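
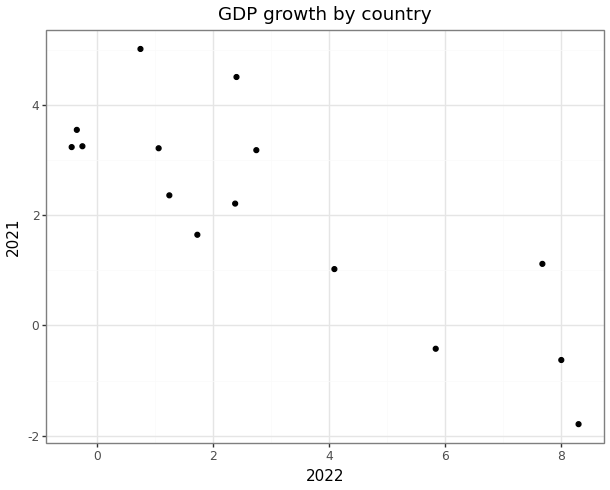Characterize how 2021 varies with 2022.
negative, strong

Points are negatively correlated; strong (|r| ≈ 0.8).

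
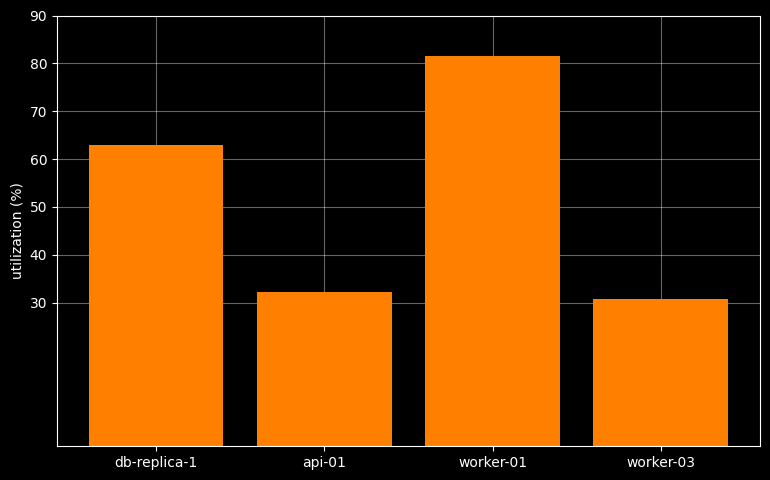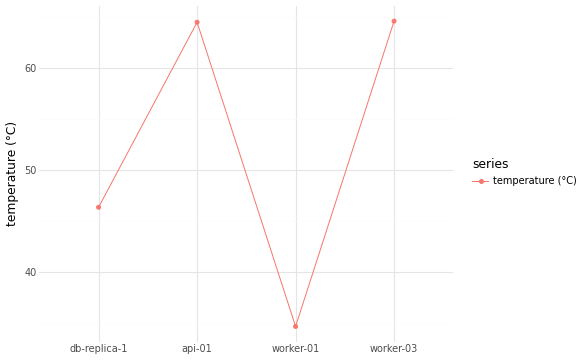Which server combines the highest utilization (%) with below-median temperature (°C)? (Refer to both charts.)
worker-01

Chart 2 median temperature (°C) ≈ 60; below-median servers: db-replica-1, worker-01. Among those, worker-01 has the highest utilization (%) (≈ 80).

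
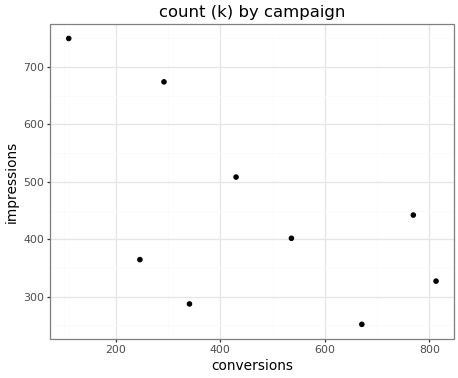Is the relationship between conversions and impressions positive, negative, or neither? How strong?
negative, moderate

Points are negatively correlated; moderate (|r| ≈ 0.6).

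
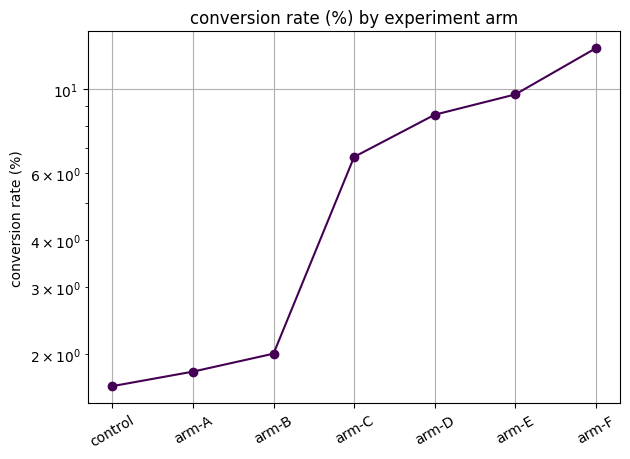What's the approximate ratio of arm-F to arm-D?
≈ 1.44×

arm-F ≈ 13, arm-D ≈ 9; 13/9 ≈ 1.44.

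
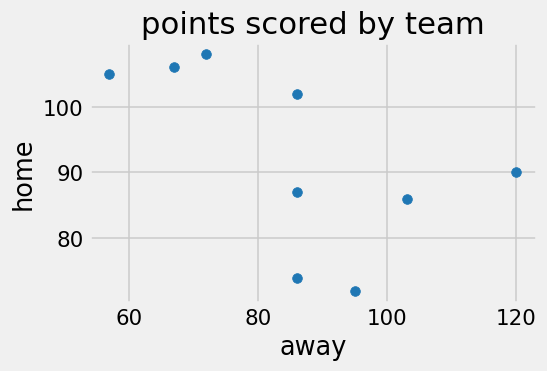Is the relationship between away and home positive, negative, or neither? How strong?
negative, moderate

Points are negatively correlated; moderate (|r| ≈ 0.6).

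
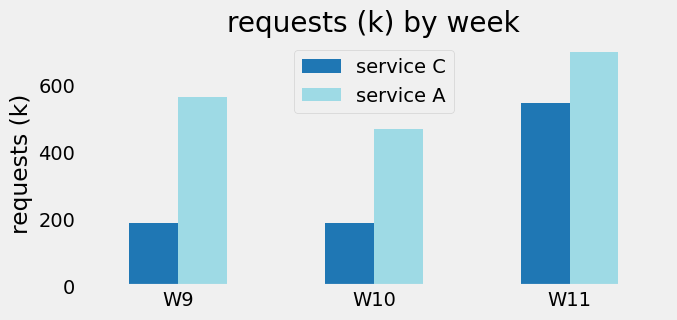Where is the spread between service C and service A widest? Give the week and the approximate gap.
W9: service C ≈ 200, service A ≈ 600 → gap ≈ 400. Next-largest (W10) is only ≈ 300.

W9, ≈ 400 k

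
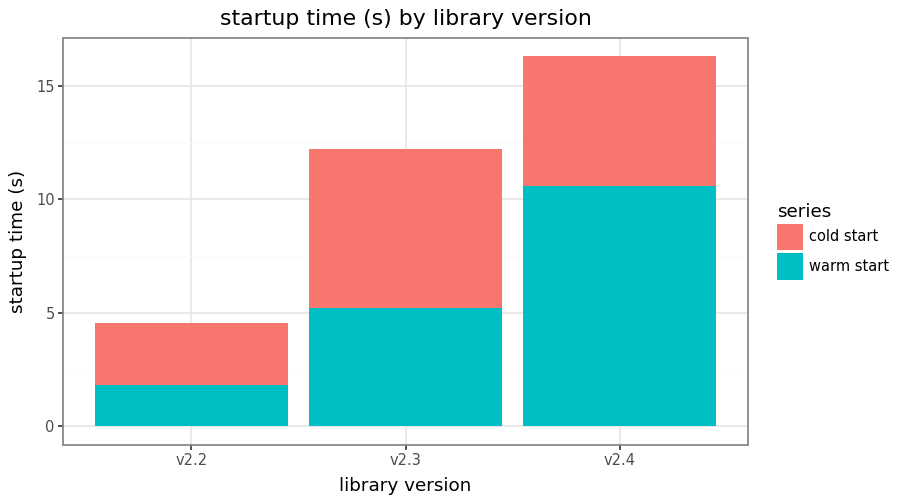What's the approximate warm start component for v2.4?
warm start top ≈ 10, bottom ≈ 0; segment ≈ 10.

≈ 10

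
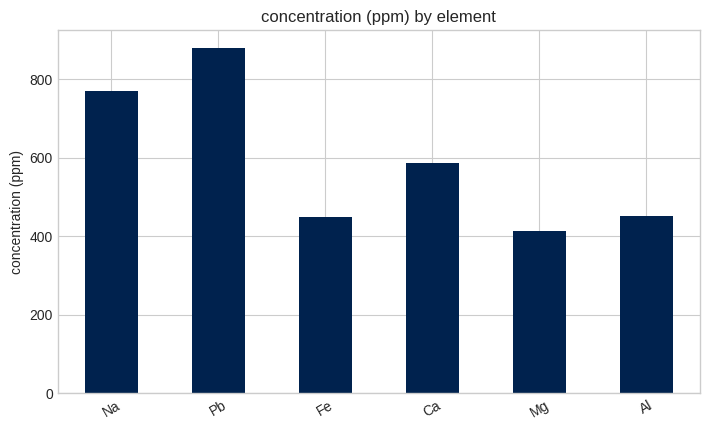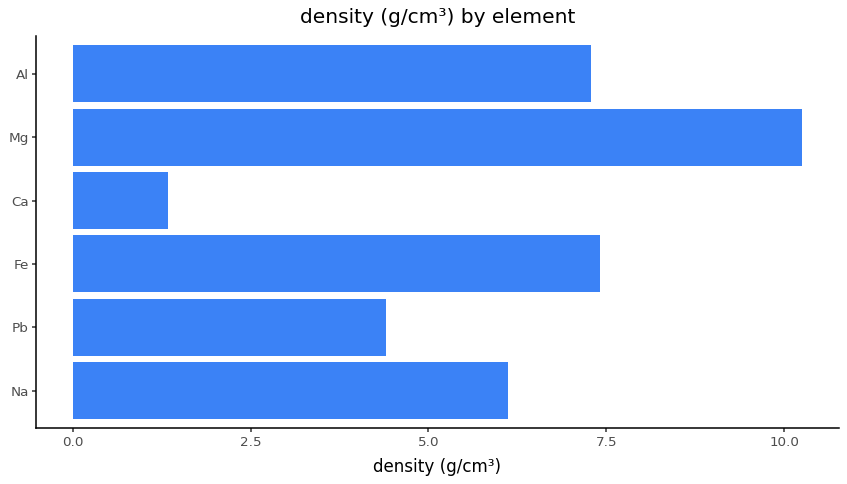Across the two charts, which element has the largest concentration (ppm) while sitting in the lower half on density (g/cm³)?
Pb

Chart 2 median density (g/cm³) ≈ 7; below-median elements: Na, Pb, Ca. Among those, Pb has the highest concentration (ppm) (≈ 900).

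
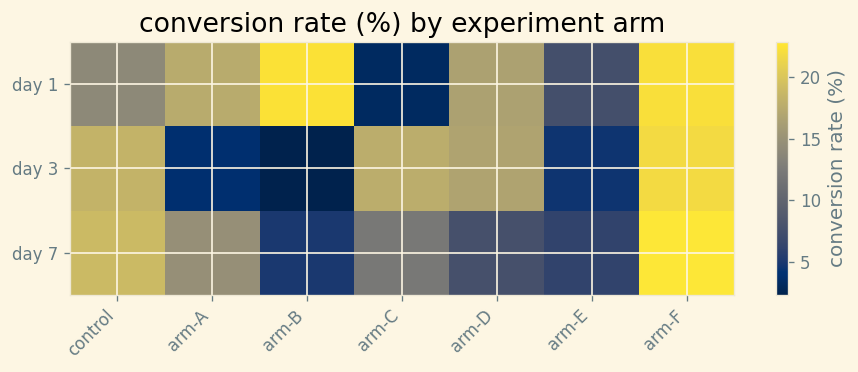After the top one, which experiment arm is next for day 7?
Top 3 for day 7: arm-F ≈ 22, control ≈ 20, arm-A ≈ 14.

control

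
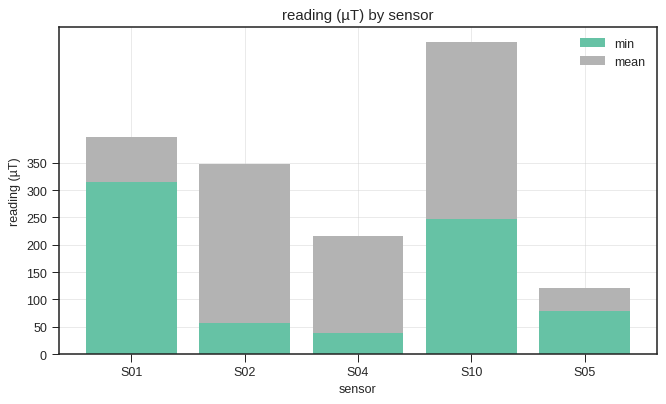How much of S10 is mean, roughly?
≈ 300

mean top ≈ 550, bottom ≈ 250; segment ≈ 300.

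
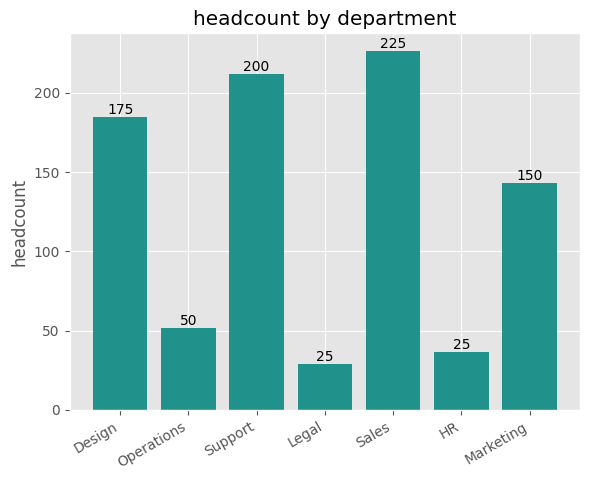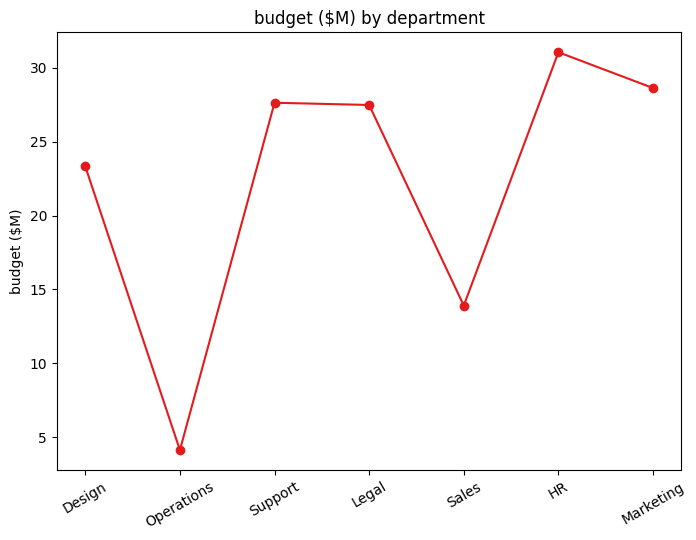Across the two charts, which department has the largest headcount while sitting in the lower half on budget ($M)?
Sales

Chart 2 median budget ($M) ≈ 25; below-median departments: Design, Operations, Sales. Among those, Sales has the highest headcount (≈ 225).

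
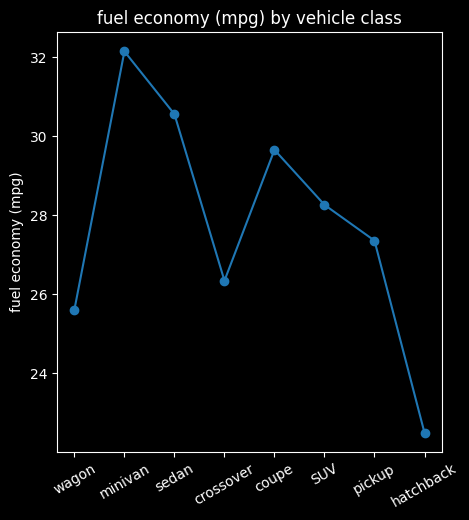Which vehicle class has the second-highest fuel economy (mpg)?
Top 3: minivan ≈ 32, sedan ≈ 31, coupe ≈ 30.

sedan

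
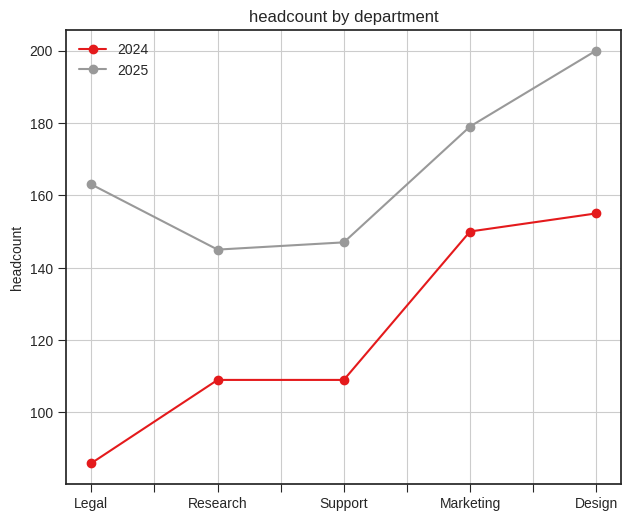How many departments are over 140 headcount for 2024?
Above 140: Marketing, Design.

2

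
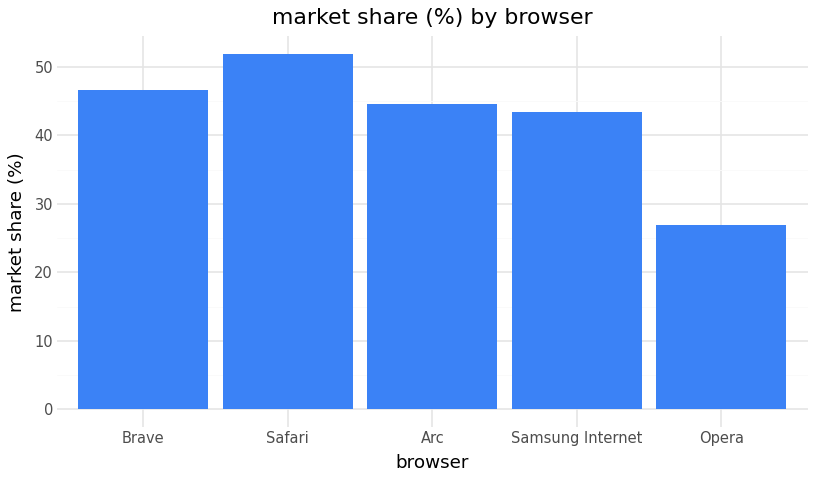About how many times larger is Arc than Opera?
Arc ≈ 45, Opera ≈ 25; 45/25 ≈ 1.8.

≈ 1.8×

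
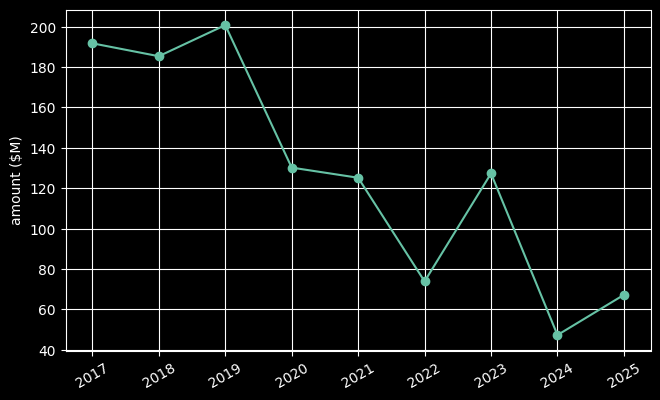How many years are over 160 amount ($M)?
3

Above 160: 2017, 2018, 2019.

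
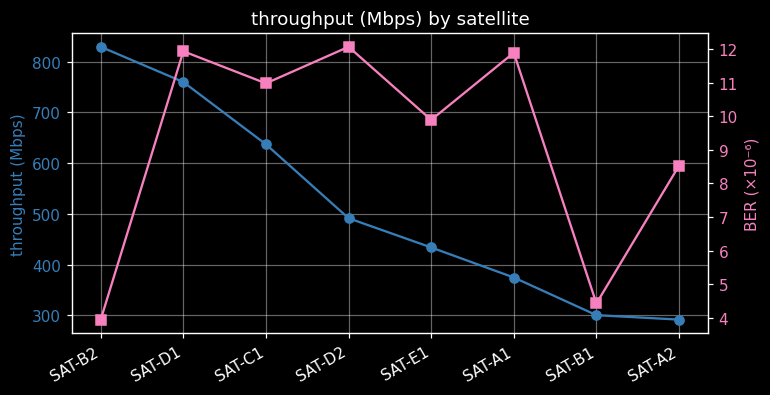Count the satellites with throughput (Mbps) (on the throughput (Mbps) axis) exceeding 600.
3

Above 600: SAT-B2, SAT-D1, SAT-C1.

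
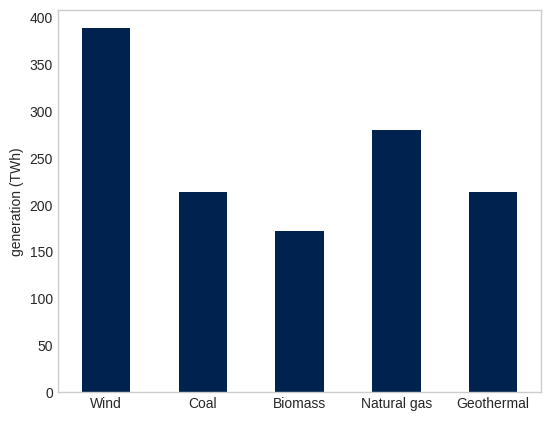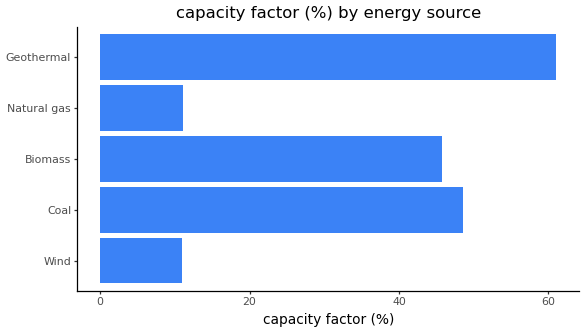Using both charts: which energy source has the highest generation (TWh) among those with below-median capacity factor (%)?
Wind

Chart 2 median capacity factor (%) ≈ 50; below-median energy sources: Wind, Natural gas. Among those, Wind has the highest generation (TWh) (≈ 400).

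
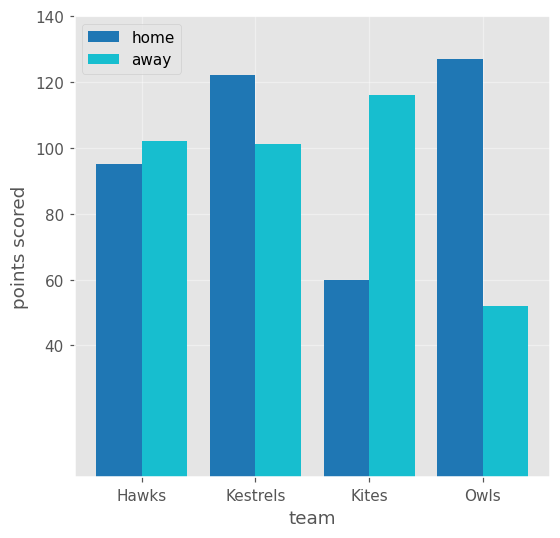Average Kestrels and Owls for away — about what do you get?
(100 + 60) / 2 ≈ 80.

≈ 80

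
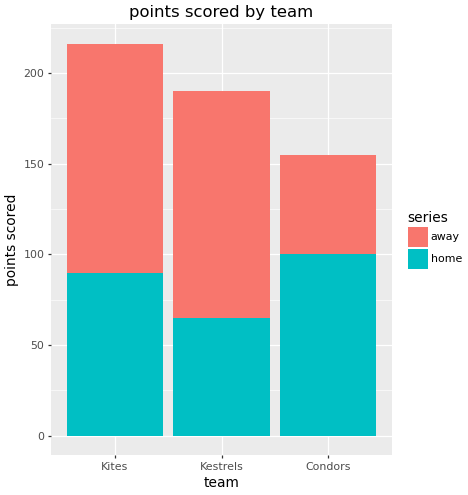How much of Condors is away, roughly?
away top ≈ 160, bottom ≈ 100; segment ≈ 60.

≈ 60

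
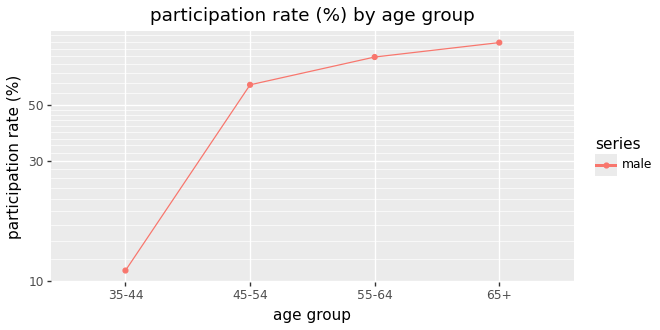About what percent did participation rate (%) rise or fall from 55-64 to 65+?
≈ +12.5%

55-64 ≈ 80, 65+ ≈ 90; (90 − 80) / 80 ≈ +12.5%.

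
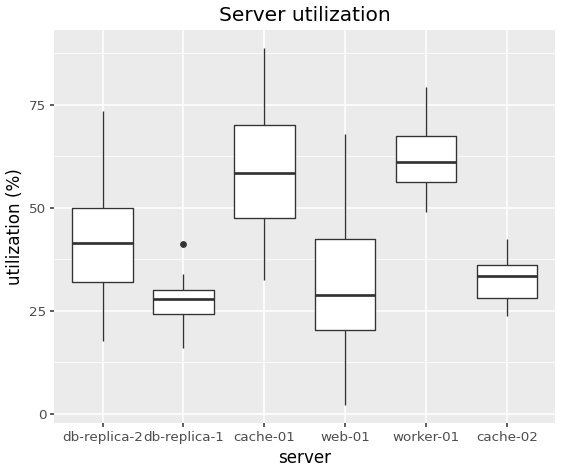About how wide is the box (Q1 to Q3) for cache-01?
≈ 25

Q3 ≈ 70, Q1 ≈ 45; IQR ≈ 25.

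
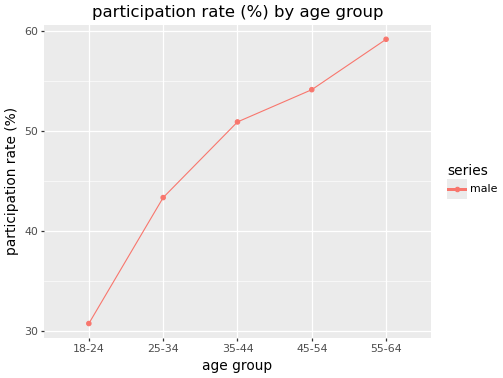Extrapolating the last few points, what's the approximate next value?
≈ 65

Last three: 50, 55, 60 → slope ≈ 5/step → next ≈ 65.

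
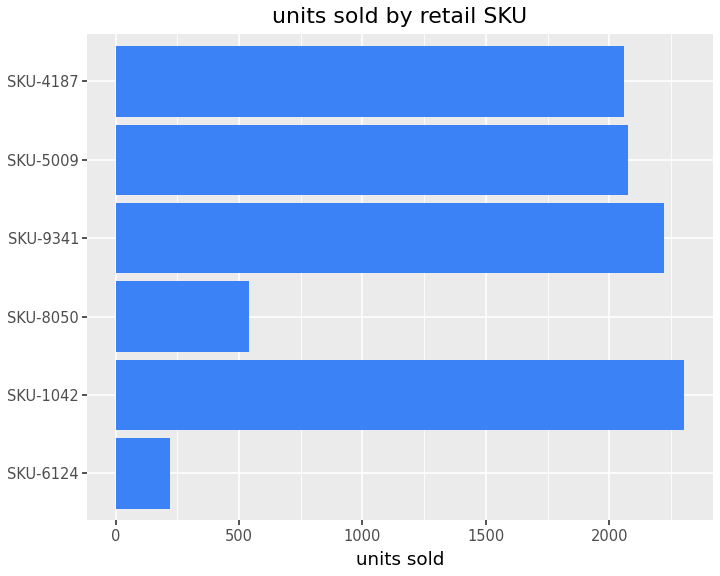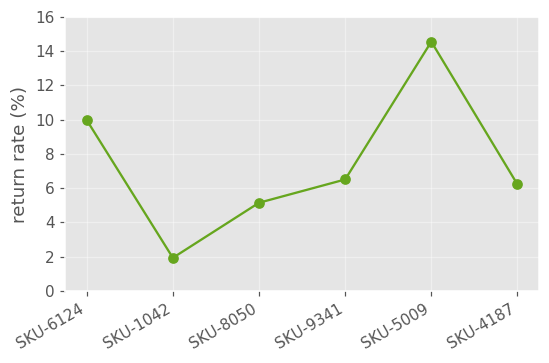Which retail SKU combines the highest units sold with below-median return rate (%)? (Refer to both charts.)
SKU-1042

Chart 2 median return rate (%) ≈ 6; below-median retail SKUs: SKU-1042, SKU-8050, SKU-4187. Among those, SKU-1042 has the highest units sold (≈ 2500).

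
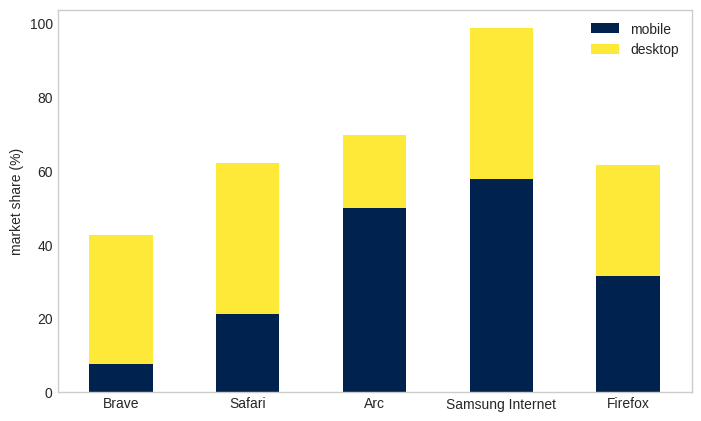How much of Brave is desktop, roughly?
desktop top ≈ 40, bottom ≈ 10; segment ≈ 30.

≈ 30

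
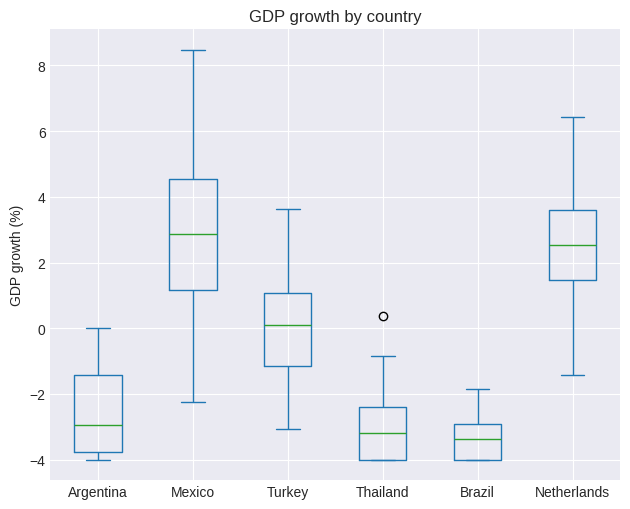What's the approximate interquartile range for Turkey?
≈ 2.0

Q3 ≈ 1.0, Q1 ≈ -1.0; IQR ≈ 2.0.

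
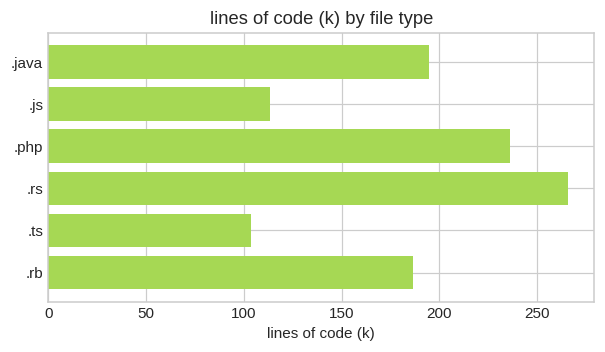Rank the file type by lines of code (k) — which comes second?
.php

Top 3: .rs ≈ 275, .php ≈ 225, .java ≈ 200.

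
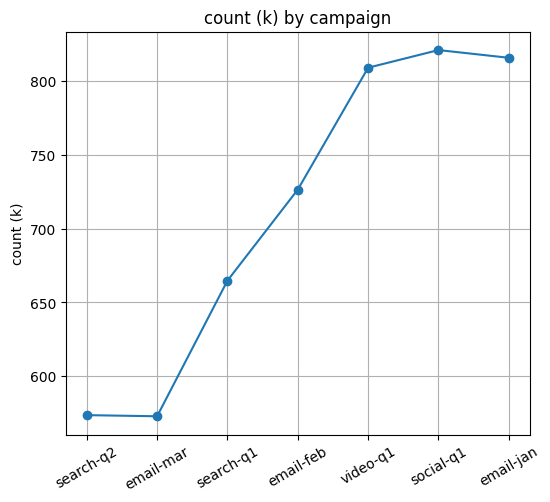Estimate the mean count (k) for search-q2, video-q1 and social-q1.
≈ 733

(575 + 800 + 825) / 3 ≈ 733.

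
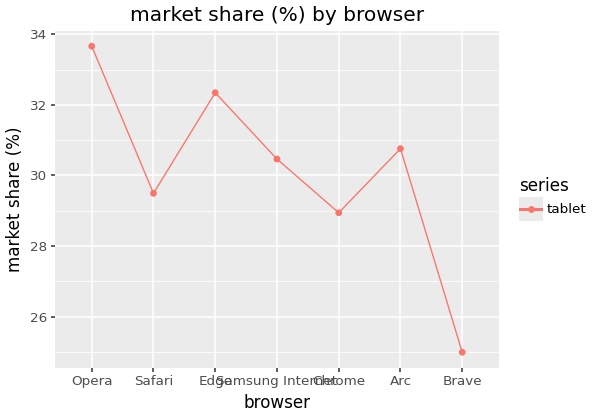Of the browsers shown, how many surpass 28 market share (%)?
Above 28: Opera, Safari, Edge, Samsung Internet, Chrome, Arc.

6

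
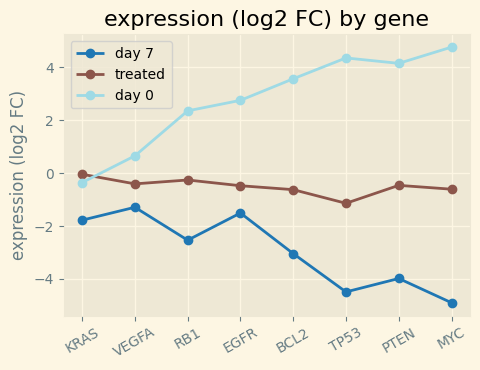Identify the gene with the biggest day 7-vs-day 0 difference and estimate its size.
MYC, ≈ 10 log2 FC

MYC: day 7 ≈ -5, day 0 ≈ 5 → gap ≈ 10. Next-largest (TP53) is only ≈ 8.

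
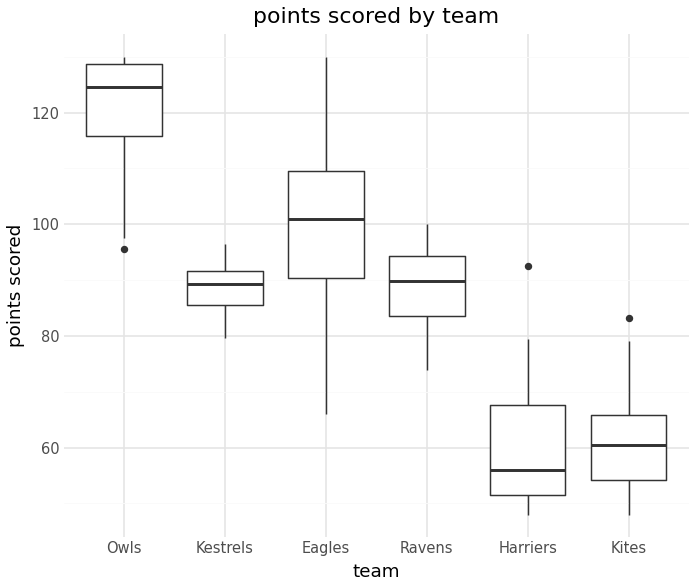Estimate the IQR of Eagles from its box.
≈ 20

Q3 ≈ 110, Q1 ≈ 90; IQR ≈ 20.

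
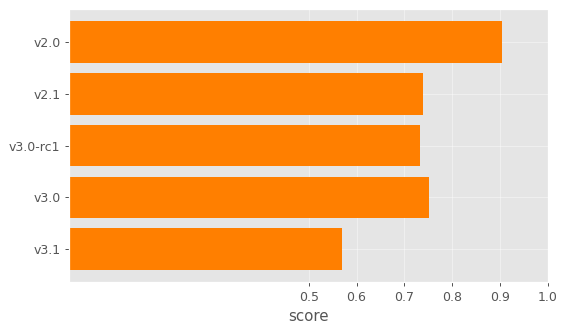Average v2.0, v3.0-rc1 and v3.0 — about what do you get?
(0.9 + 0.7 + 0.8) / 3 ≈ 0.8.

≈ 0.8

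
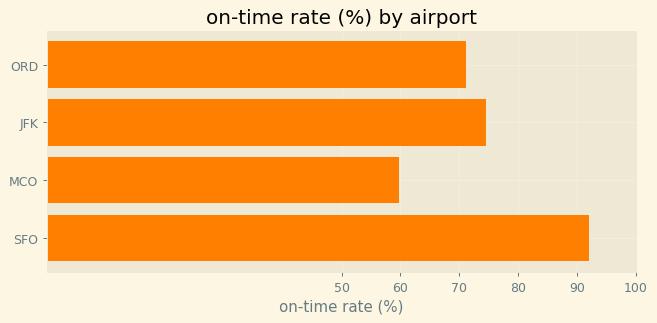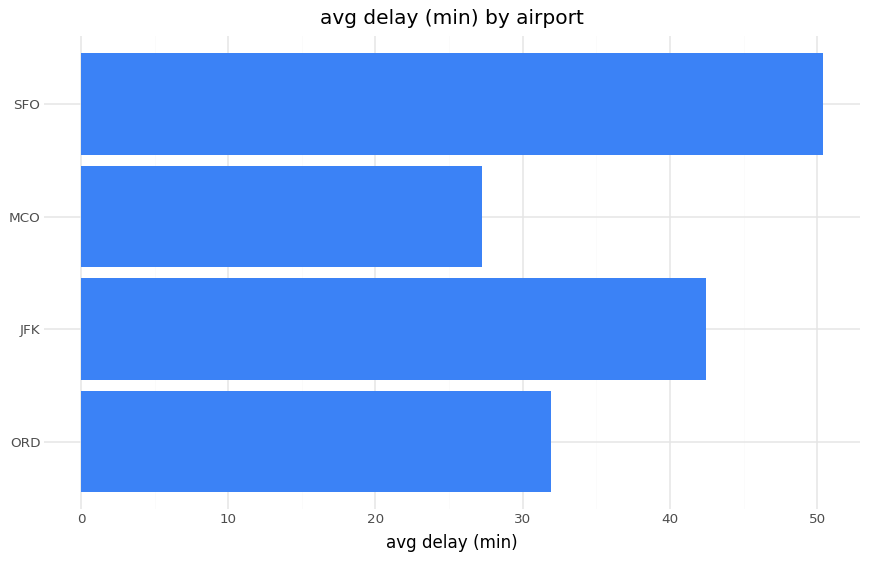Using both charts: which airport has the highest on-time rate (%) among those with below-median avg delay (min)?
ORD

Chart 2 median avg delay (min) ≈ 35; below-median airports: ORD, MCO. Among those, ORD has the highest on-time rate (%) (≈ 70).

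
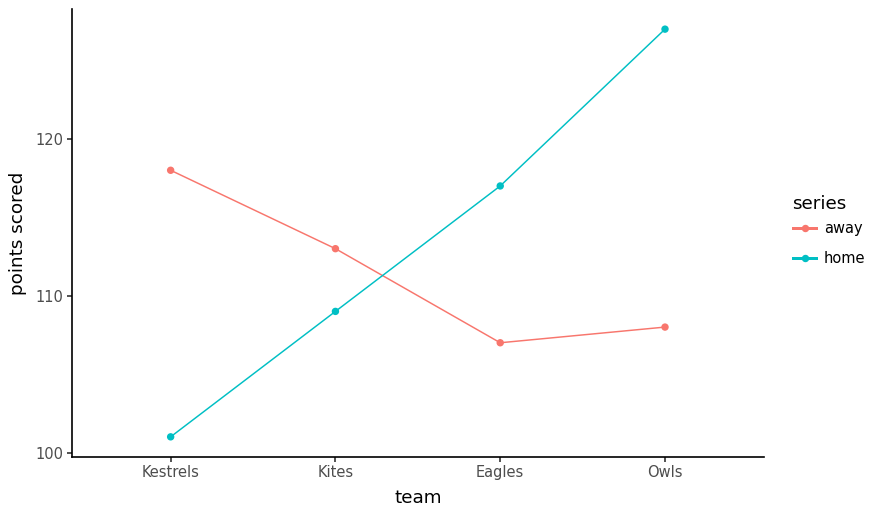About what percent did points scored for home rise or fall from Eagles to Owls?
≈ +8.7%

Eagles ≈ 115, Owls ≈ 125; (125 − 115) / 115 ≈ +8.7%.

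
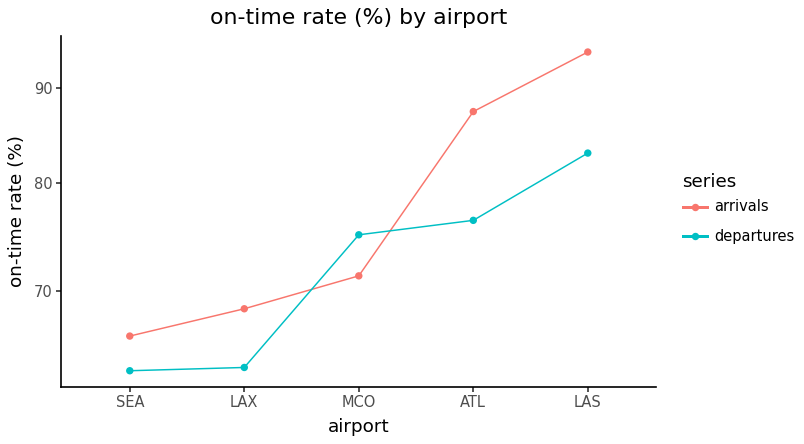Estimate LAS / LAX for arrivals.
LAS ≈ 95, LAX ≈ 70; 95/70 ≈ 1.36.

≈ 1.36×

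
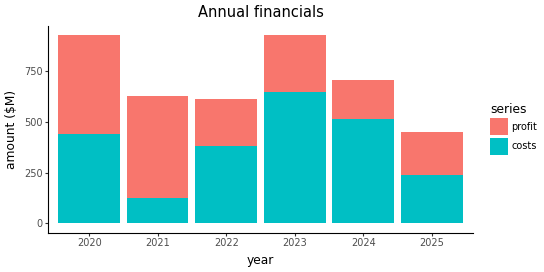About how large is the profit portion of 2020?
≈ 500

profit top ≈ 900, bottom ≈ 400; segment ≈ 500.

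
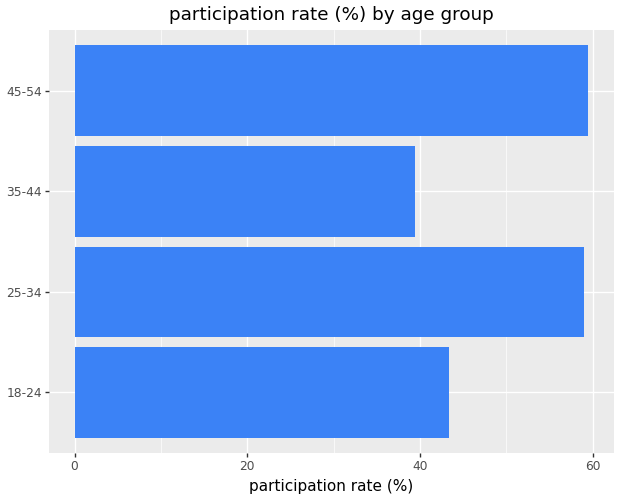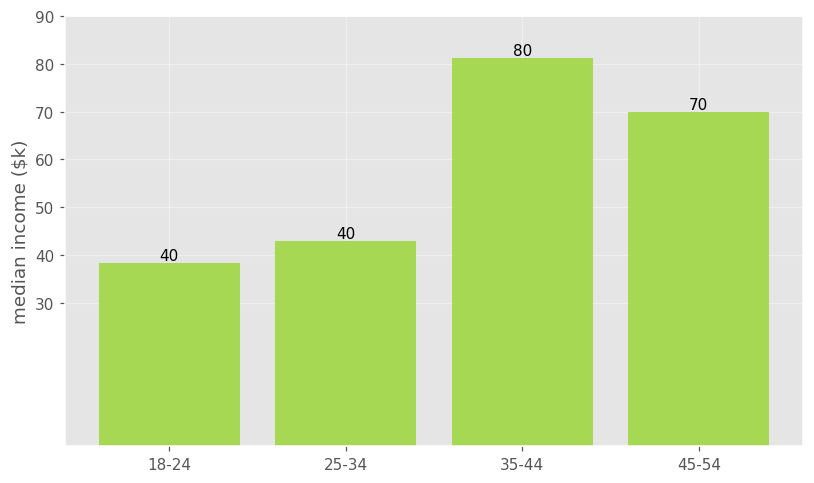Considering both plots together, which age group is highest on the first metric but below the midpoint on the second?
Chart 2 median median income ($k) ≈ 60; below-median age groups: 18-24, 25-34. Among those, 25-34 has the highest participation rate (%) (≈ 60).

25-34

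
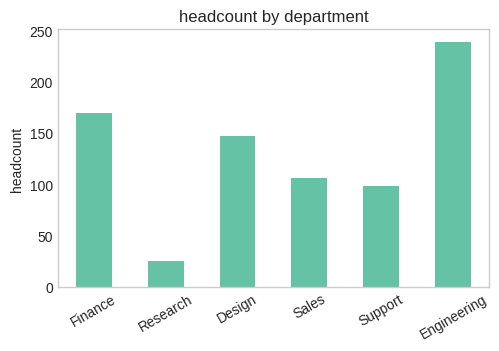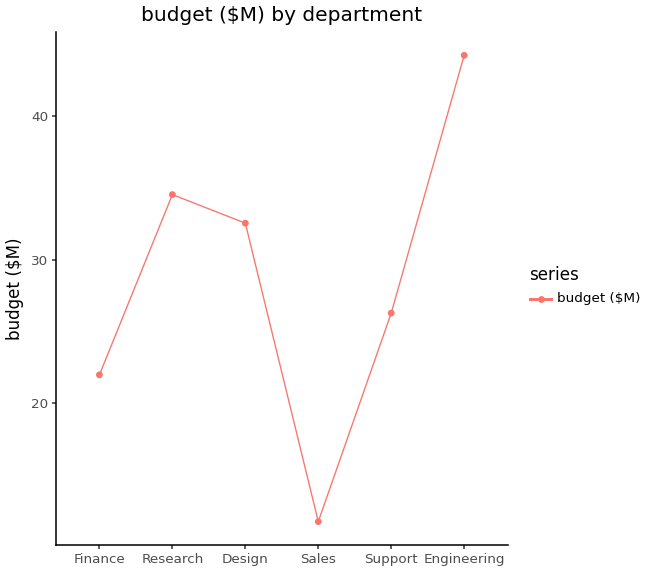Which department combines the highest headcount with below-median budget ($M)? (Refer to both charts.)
Finance

Chart 2 median budget ($M) ≈ 30; below-median departments: Finance, Sales, Support. Among those, Finance has the highest headcount (≈ 175).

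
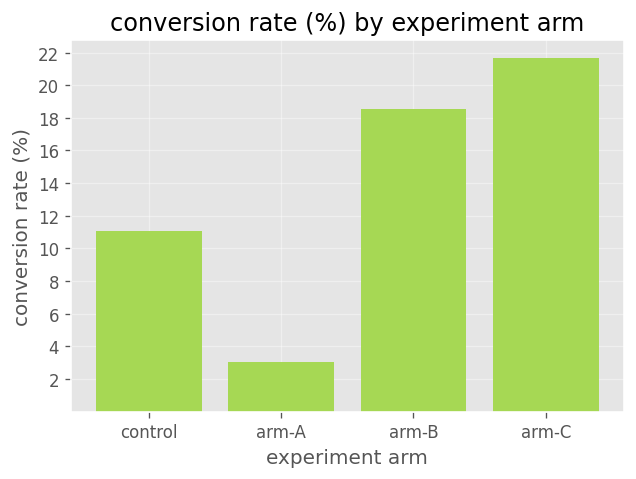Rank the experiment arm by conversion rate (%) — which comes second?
arm-B

Top 3: arm-C ≈ 22, arm-B ≈ 18, control ≈ 12.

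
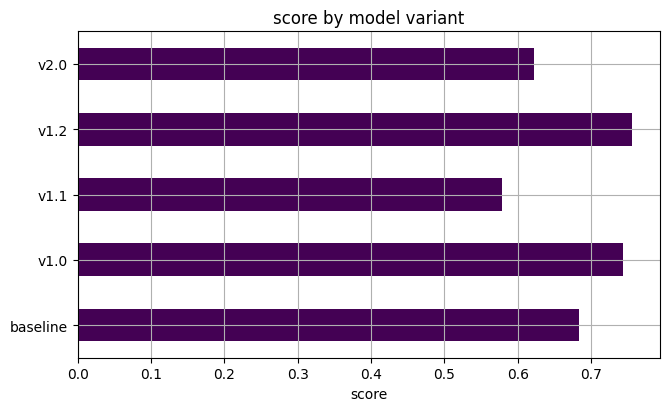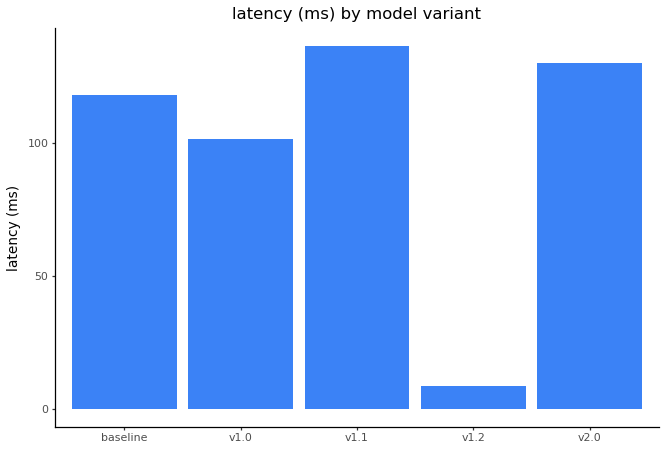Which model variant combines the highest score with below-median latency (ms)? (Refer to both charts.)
v1.2

Chart 2 median latency (ms) ≈ 120; below-median model variants: v1.0, v1.2. Among those, v1.2 has the highest score (≈ 0.8).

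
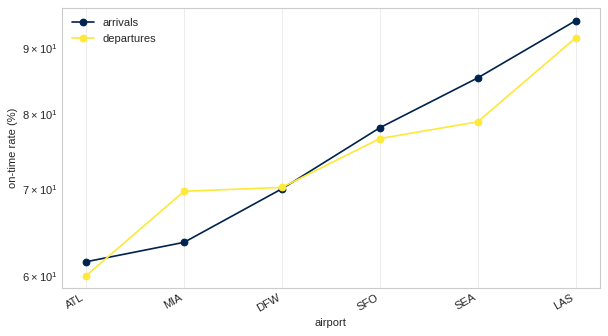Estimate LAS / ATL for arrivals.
LAS ≈ 95, ATL ≈ 60; 95/60 ≈ 1.58.

≈ 1.58×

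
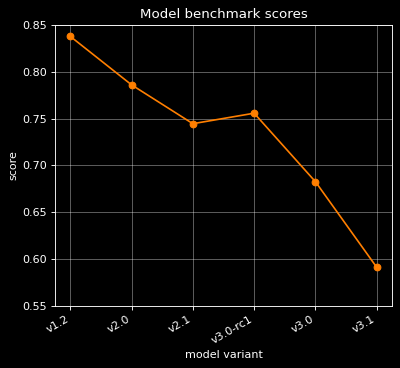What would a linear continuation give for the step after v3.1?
≈ 0.525

Last three: 0.75, 0.70, 0.60 → slope ≈ -0.075/step → next ≈ 0.525.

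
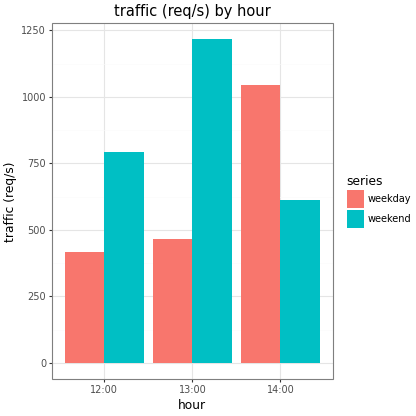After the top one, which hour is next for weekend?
Top 3 for weekend: 13:00 ≈ 1200, 12:00 ≈ 800, 14:00 ≈ 600.

12:00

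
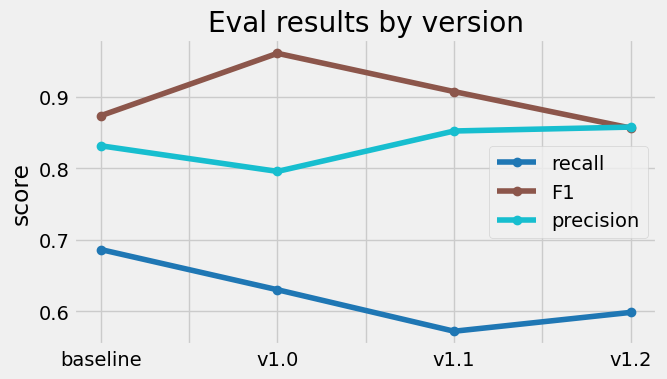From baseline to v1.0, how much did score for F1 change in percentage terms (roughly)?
baseline ≈ 0.85, v1.0 ≈ 0.95; (0.95 − 0.85) / 0.85 ≈ +11.8%.

≈ +11.8%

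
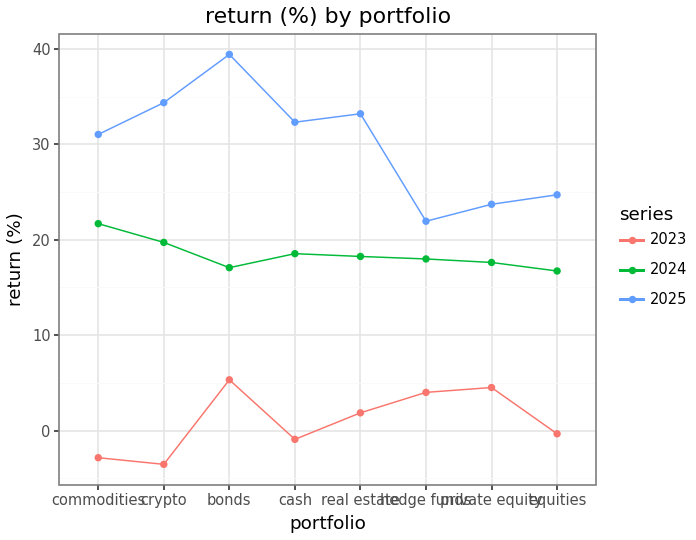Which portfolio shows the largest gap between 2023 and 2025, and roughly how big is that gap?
crypto: 2023 ≈ -5, 2025 ≈ 35 → gap ≈ 40. Next-largest (bonds) is only ≈ 35.

crypto, ≈ 40 %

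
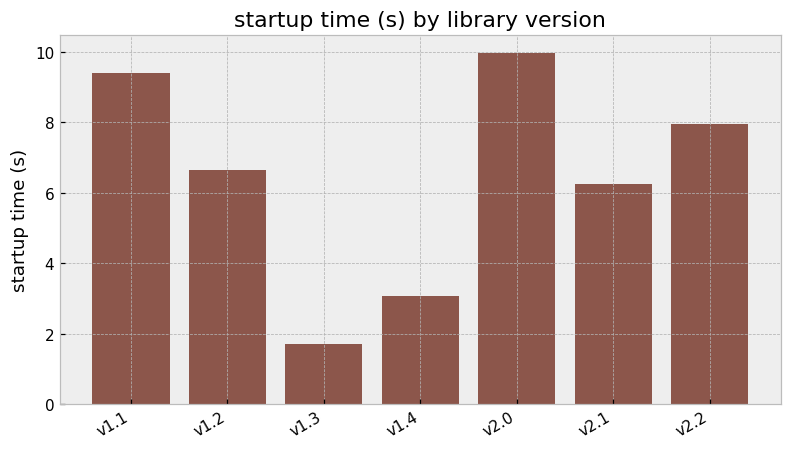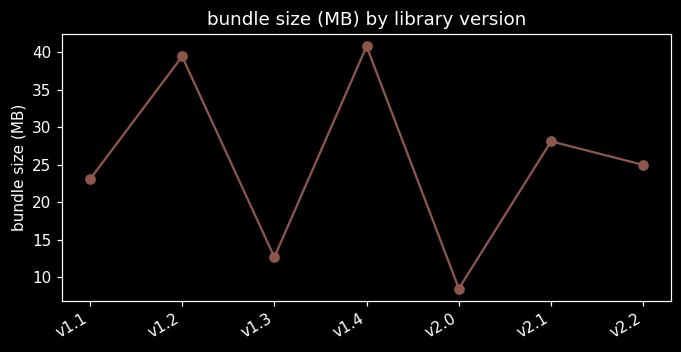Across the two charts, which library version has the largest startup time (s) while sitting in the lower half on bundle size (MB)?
v2.0

Chart 2 median bundle size (MB) ≈ 25; below-median library versions: v1.1, v1.3, v2.0. Among those, v2.0 has the highest startup time (s) (≈ 10).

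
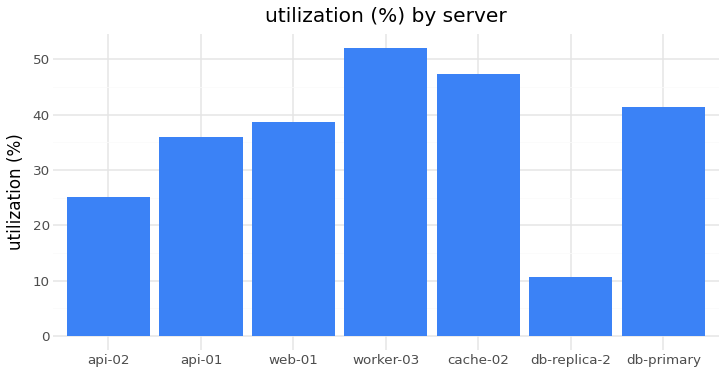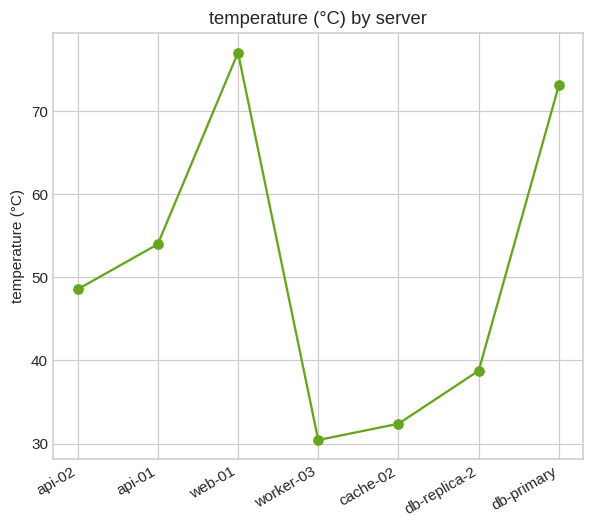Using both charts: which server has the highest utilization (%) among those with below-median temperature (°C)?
worker-03

Chart 2 median temperature (°C) ≈ 50; below-median servers: worker-03, cache-02, db-replica-2. Among those, worker-03 has the highest utilization (%) (≈ 50).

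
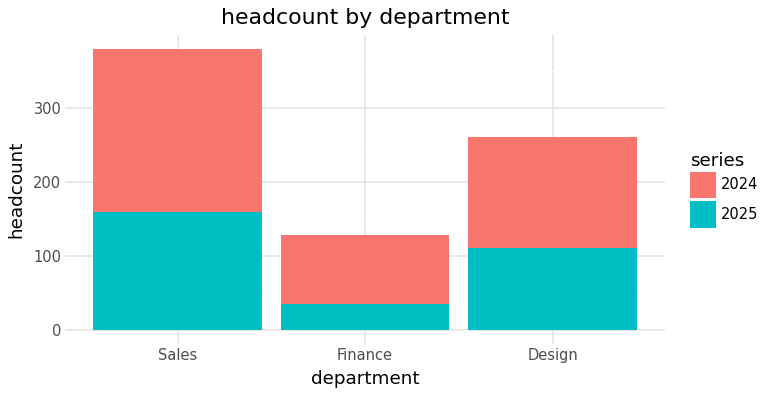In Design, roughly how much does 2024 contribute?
≈ 150

2024 top ≈ 250, bottom ≈ 100; segment ≈ 150.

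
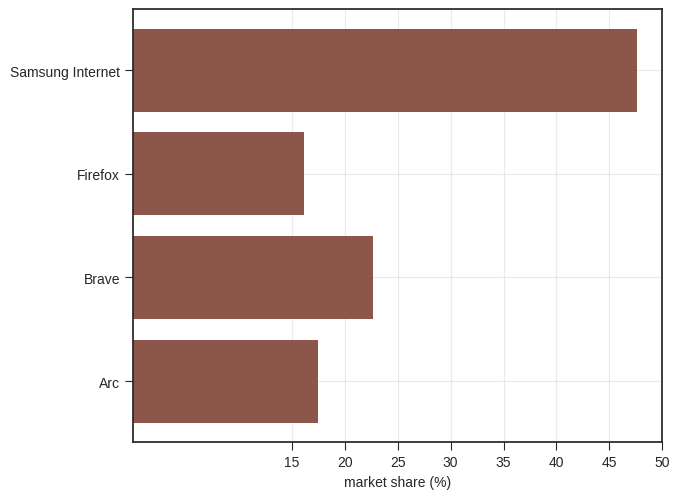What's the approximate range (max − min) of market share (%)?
Max Samsung Internet ≈ 50, min Firefox ≈ 15; range ≈ 35.

≈ 35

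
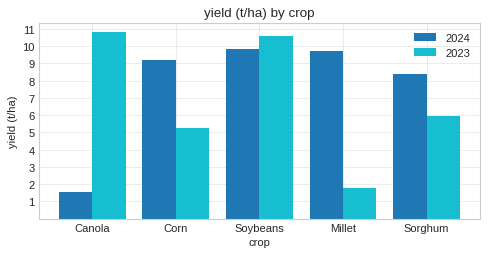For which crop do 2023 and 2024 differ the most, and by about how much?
Canola: 2023 ≈ 11, 2024 ≈ 2 → gap ≈ 9. Next-largest (Millet) is only ≈ 8.

Canola, ≈ 9 t/ha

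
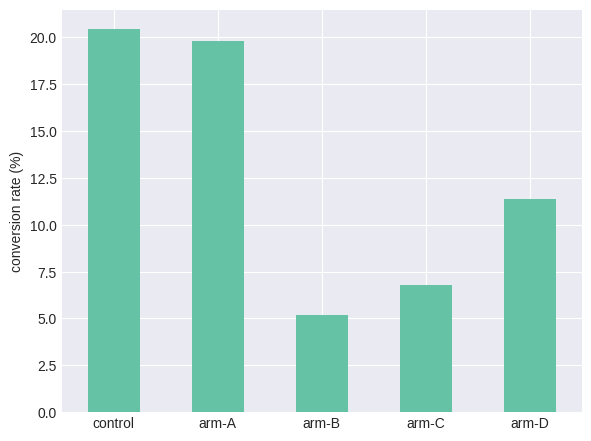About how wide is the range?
≈ 14

Max control ≈ 20, min arm-B ≈ 6; range ≈ 14.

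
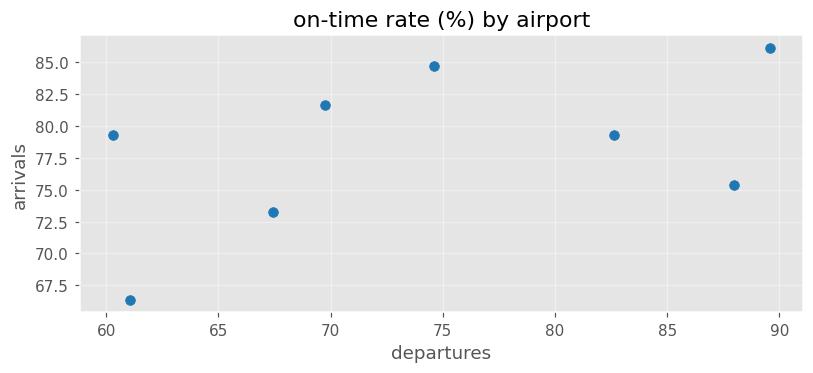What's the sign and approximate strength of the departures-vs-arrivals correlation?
Points are positively correlated; moderate (|r| ≈ 0.5).

positive, moderate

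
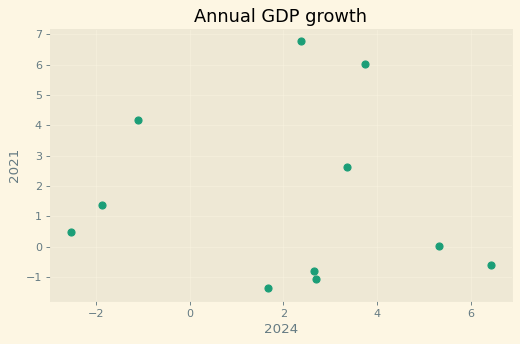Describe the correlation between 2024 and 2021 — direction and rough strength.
no clear correlation

Points are roughly uncorrelated; weak (|r| ≈ 0.1).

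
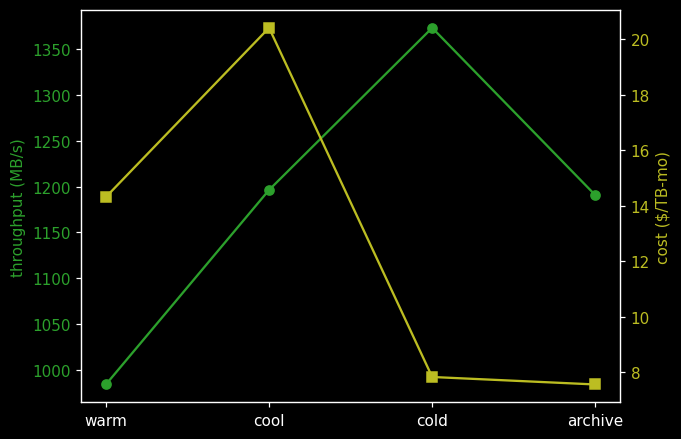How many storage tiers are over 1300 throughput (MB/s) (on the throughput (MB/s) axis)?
Above 1300: cold.

1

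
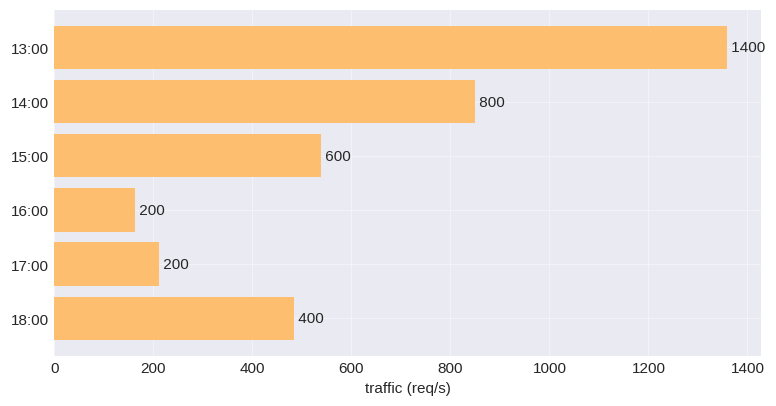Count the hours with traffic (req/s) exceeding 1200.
Above 1200: 13:00.

1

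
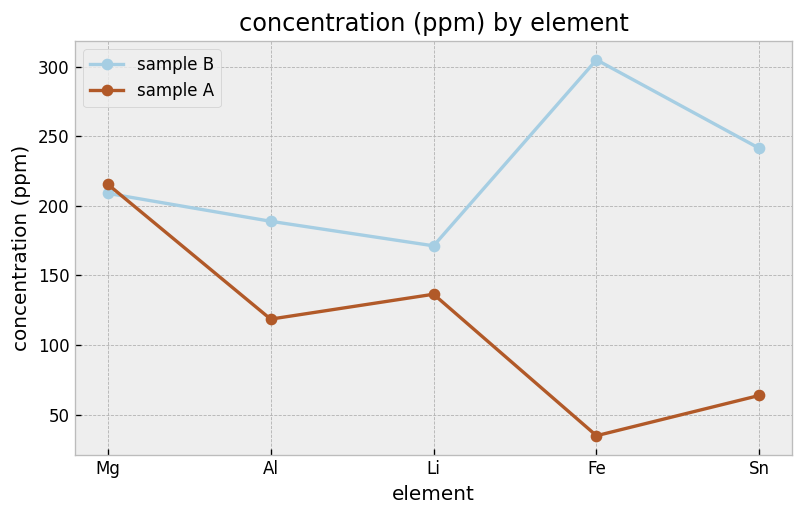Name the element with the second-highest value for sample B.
Sn

Top 3 for sample B: Fe ≈ 300, Sn ≈ 250, Mg ≈ 200.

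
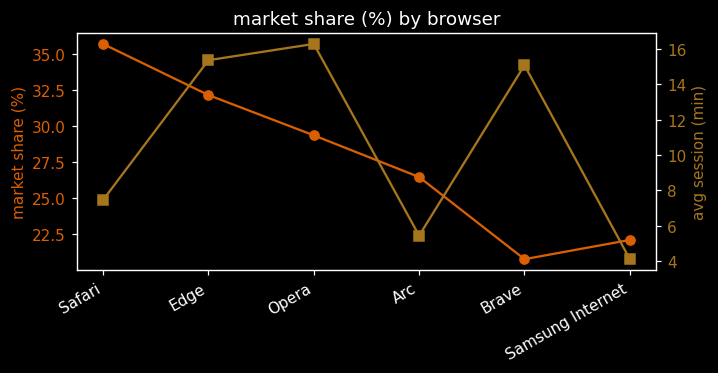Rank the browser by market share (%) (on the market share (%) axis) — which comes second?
Top 3 (on the market share (%) axis): Safari ≈ 36, Edge ≈ 32, Opera ≈ 30.

Edge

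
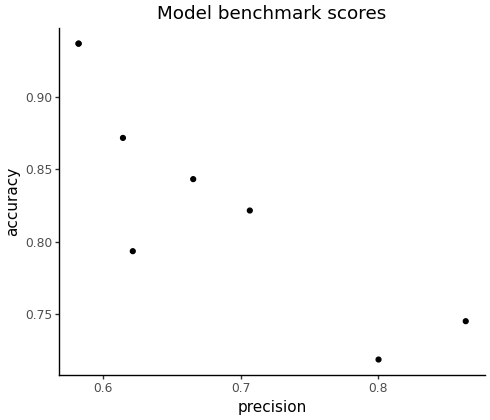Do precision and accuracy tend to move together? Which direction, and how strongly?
Points are negatively correlated; strong (|r| ≈ 0.9).

negative, strong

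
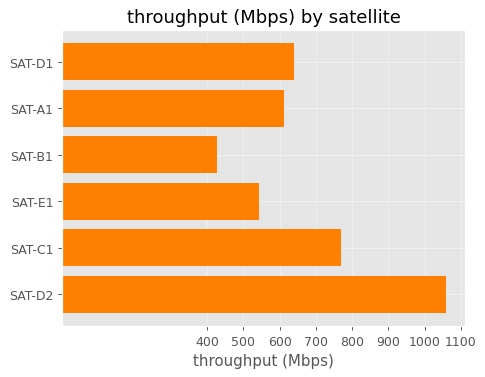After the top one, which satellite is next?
Top 3: SAT-D2 ≈ 1100, SAT-C1 ≈ 800, SAT-D1 ≈ 600.

SAT-C1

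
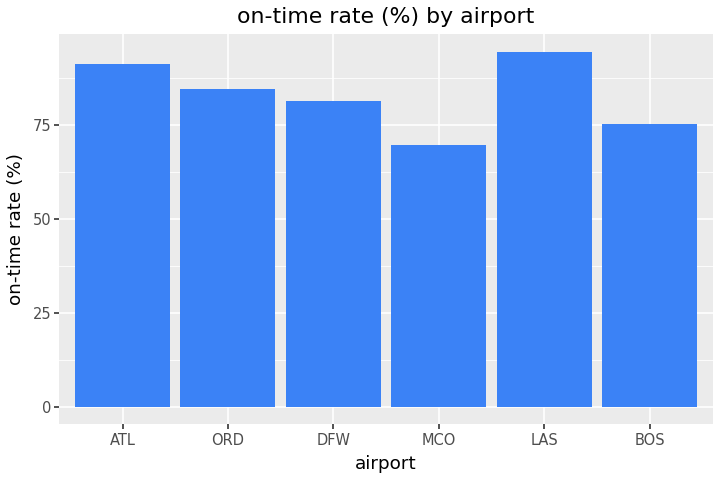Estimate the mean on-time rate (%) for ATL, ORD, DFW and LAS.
(90 + 80 + 80 + 90) / 4 ≈ 85.

≈ 85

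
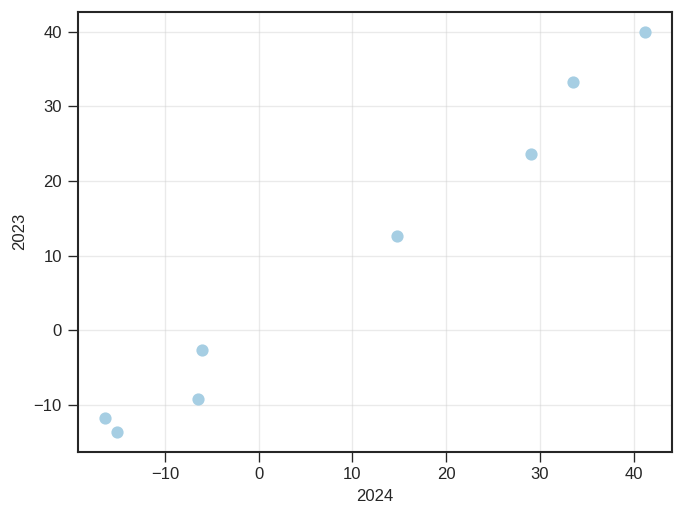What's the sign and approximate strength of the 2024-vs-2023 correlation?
Points are positively correlated; strong (|r| ≈ 1.0).

positive, strong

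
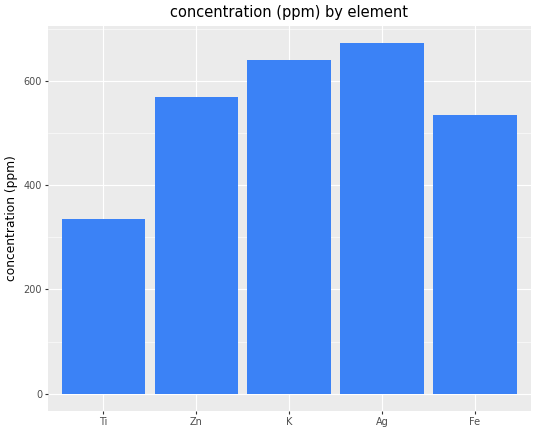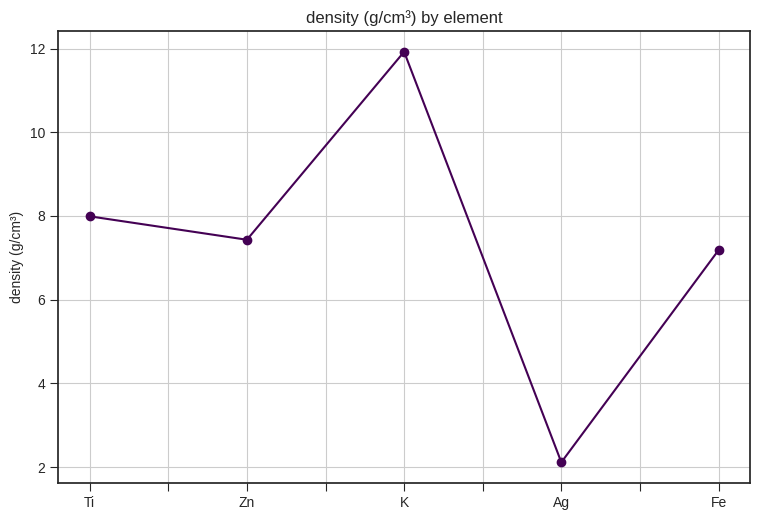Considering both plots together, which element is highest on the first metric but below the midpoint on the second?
Chart 2 median density (g/cm³) ≈ 8; below-median elements: Ag, Fe. Among those, Ag has the highest concentration (ppm) (≈ 700).

Ag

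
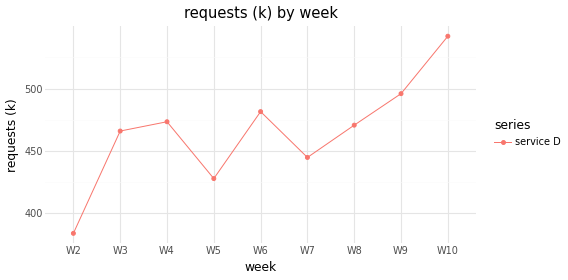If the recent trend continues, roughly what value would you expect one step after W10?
≈ 570

Last three: 480, 500, 540 → slope ≈ 30/step → next ≈ 570.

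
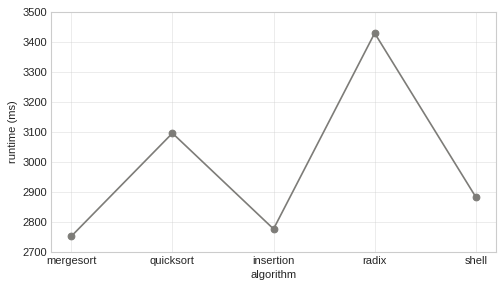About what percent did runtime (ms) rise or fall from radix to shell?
radix ≈ 3400, shell ≈ 2900; (2900 − 3400) / 3400 ≈ -14.7%.

≈ -14.7%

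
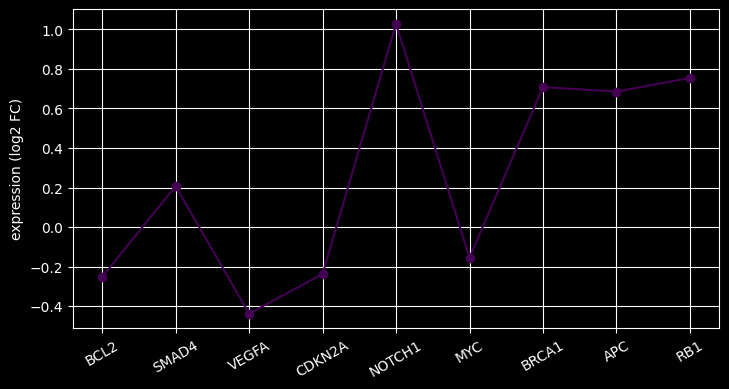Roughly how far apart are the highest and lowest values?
Max NOTCH1 ≈ 1.0, min VEGFA ≈ -0.4; range ≈ 1.4.

≈ 1.4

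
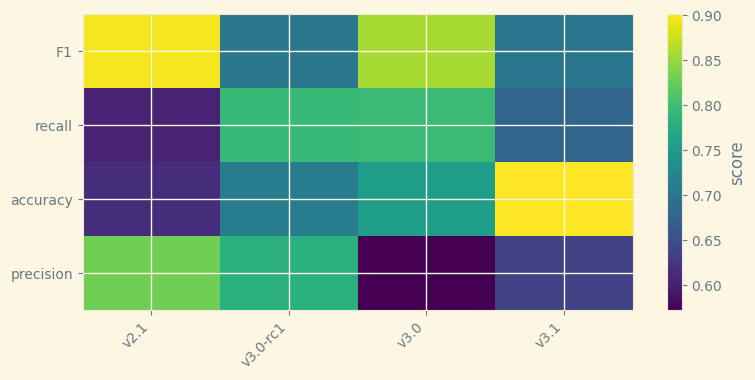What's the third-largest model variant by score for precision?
Top 4 for precision: v2.1 ≈ 0.85, v3.0-rc1 ≈ 0.80, v3.1 ≈ 0.65, v3.0 ≈ 0.55.

v3.1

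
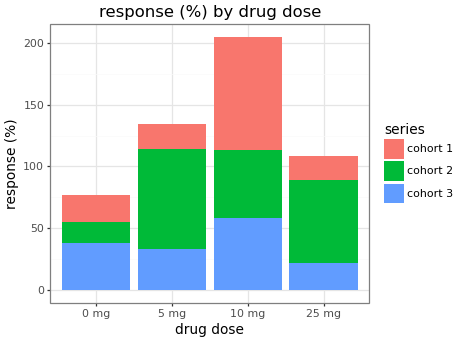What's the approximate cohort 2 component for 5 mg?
cohort 2 top ≈ 120, bottom ≈ 40; segment ≈ 80.

≈ 80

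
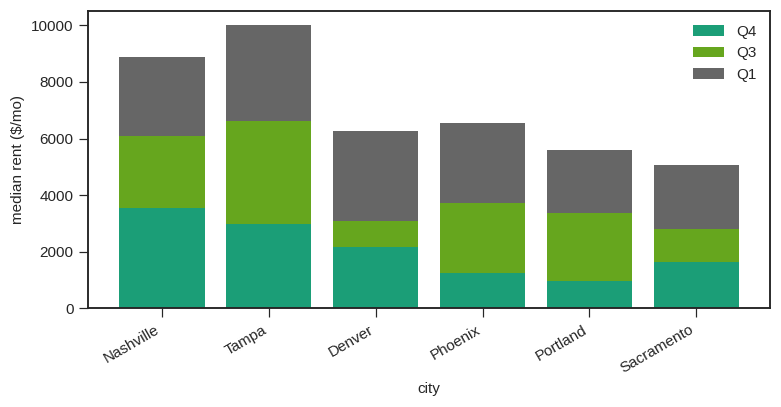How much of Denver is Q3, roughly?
≈ 1000

Q3 top ≈ 3000, bottom ≈ 2000; segment ≈ 1000.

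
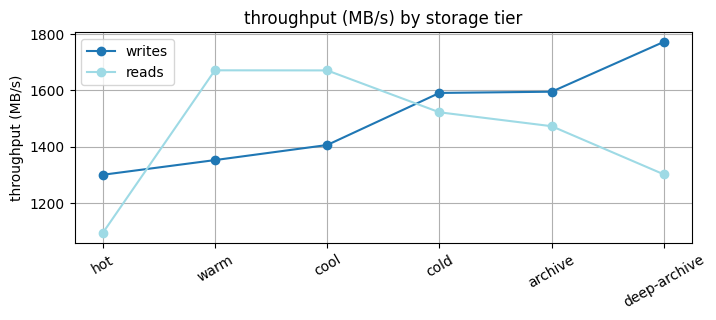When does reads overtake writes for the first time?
warm

hot: reads ≈ 1100 vs writes ≈ 1300 (not yet); warm: reads ≈ 1700 vs writes ≈ 1400 (first crossover).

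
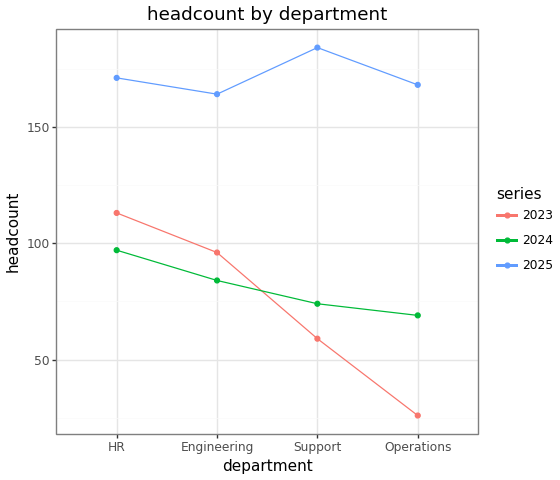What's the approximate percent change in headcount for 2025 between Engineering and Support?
≈ +12.5%

Engineering ≈ 160, Support ≈ 180; (180 − 160) / 160 ≈ +12.5%.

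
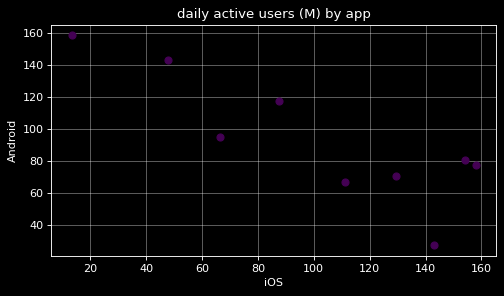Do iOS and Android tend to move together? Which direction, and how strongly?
Points are negatively correlated; strong (|r| ≈ 0.8).

negative, strong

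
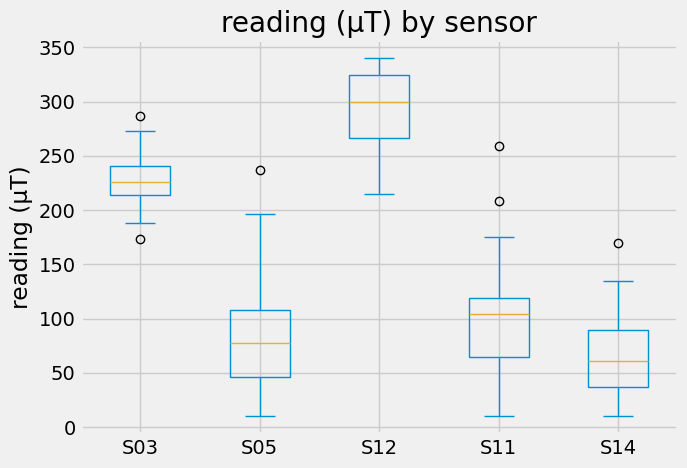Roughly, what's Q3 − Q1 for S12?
≈ 50

Q3 ≈ 325, Q1 ≈ 275; IQR ≈ 50.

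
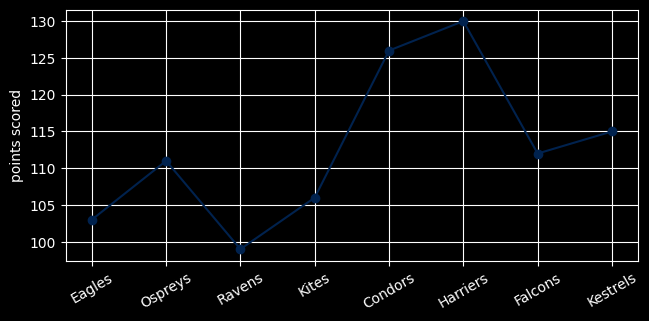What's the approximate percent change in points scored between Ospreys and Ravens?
Ospreys ≈ 110, Ravens ≈ 100; (100 − 110) / 110 ≈ -9.1%.

≈ -9.1%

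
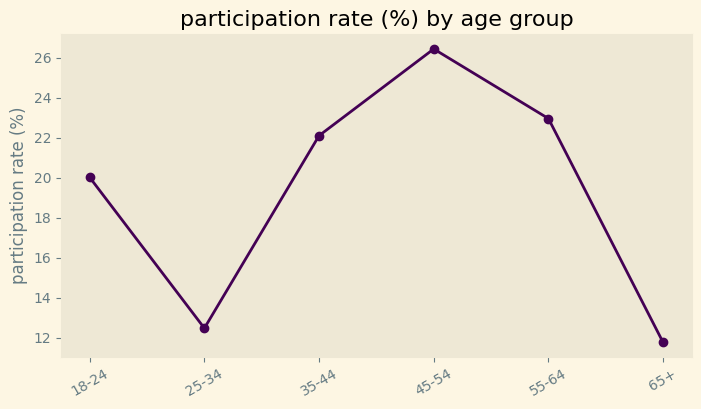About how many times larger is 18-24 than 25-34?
18-24 ≈ 20, 25-34 ≈ 12; 20/12 ≈ 1.67.

≈ 1.67×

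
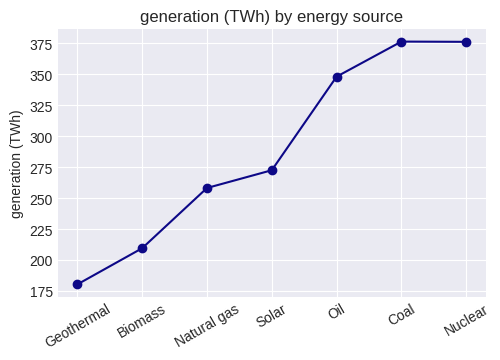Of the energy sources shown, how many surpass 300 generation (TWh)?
3

Above 300: Oil, Coal, Nuclear.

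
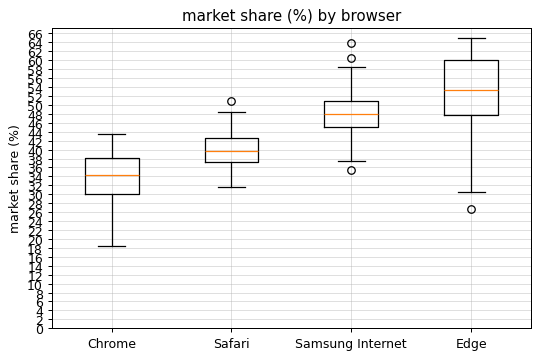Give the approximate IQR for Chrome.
Q3 ≈ 38, Q1 ≈ 30; IQR ≈ 8.

≈ 8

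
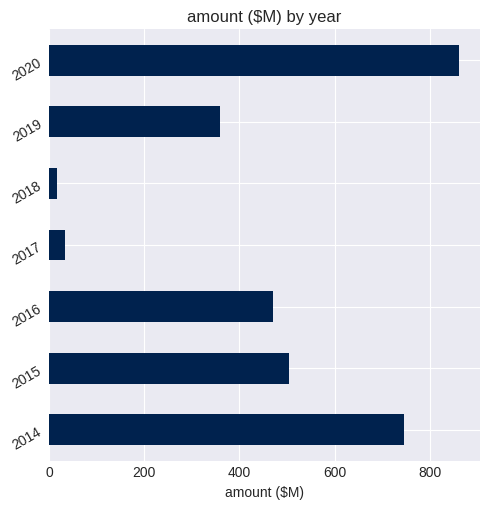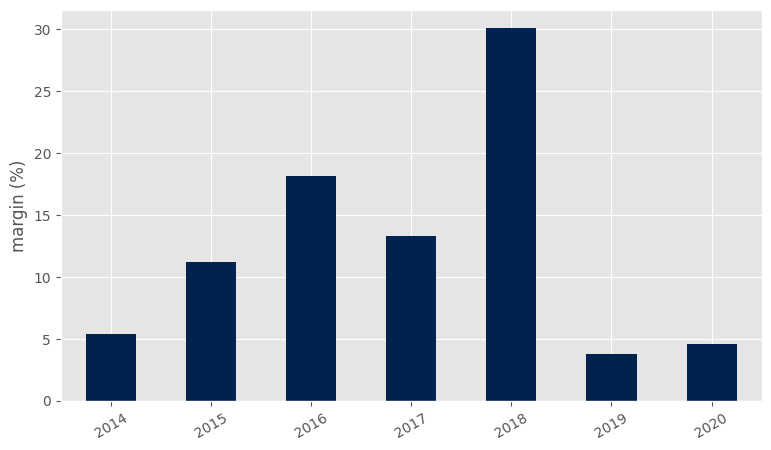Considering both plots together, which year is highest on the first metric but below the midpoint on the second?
2020

Chart 2 median margin (%) ≈ 10; below-median years: 2014, 2019, 2020. Among those, 2020 has the highest amount ($M) (≈ 900).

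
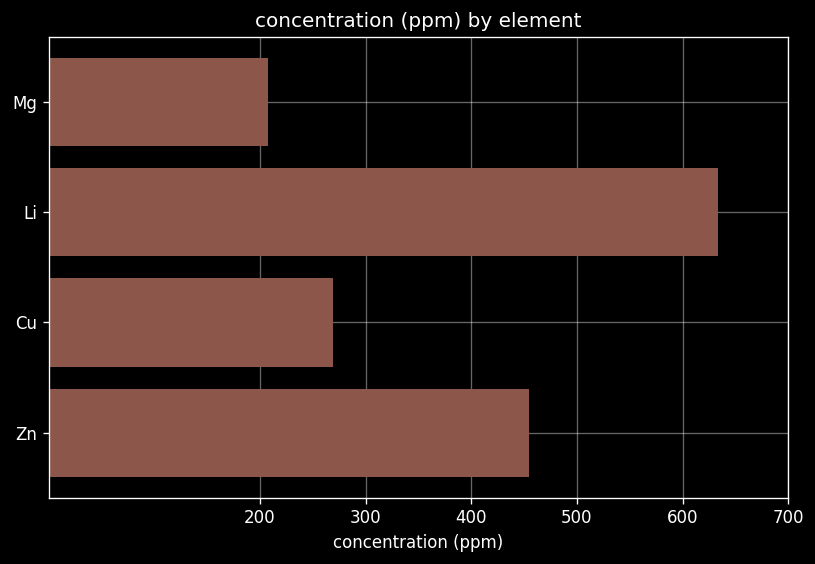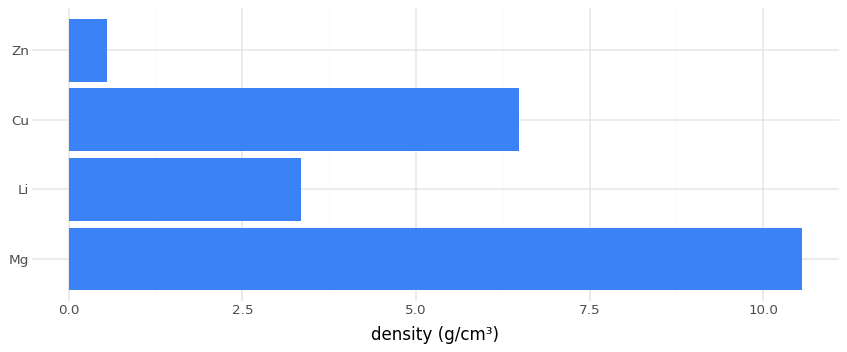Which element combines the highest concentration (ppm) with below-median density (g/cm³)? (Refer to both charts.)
Li

Chart 2 median density (g/cm³) ≈ 5; below-median elements: Li, Zn. Among those, Li has the highest concentration (ppm) (≈ 600).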